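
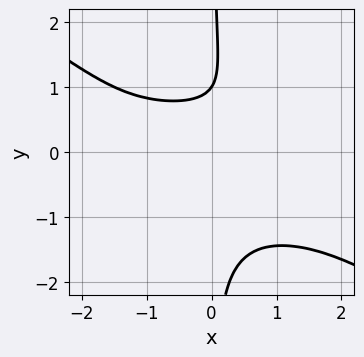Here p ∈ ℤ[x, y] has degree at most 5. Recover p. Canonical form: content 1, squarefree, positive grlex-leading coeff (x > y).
(a) Degree: the shape is more complex than any degree-3 curve, so deg p = 4.
(b) Checking where it meets the axes: it meets the y-axis at y = 1 (among the integer gridlines); it misses every integer gridline on the x-axis.
(c) Fitting integer coefficients to these (and the overall shape) gives p.

2*x^2*y^2 + 3*x*y^3 - 2*y + 2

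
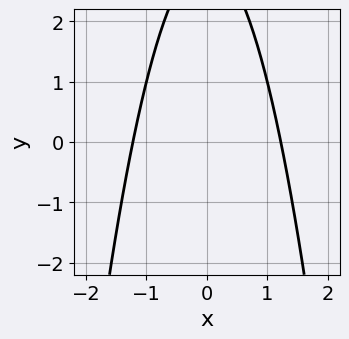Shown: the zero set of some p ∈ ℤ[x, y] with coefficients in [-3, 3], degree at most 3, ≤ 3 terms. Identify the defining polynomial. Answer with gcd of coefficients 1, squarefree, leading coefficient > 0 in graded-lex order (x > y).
2*x^2 + y - 3

1. Degree: the shape is more complex than any degree-1 curve, so deg p = 2.
2. Symmetries: the x ↦ −x reflection is a symmetry, so x appears only in even powers.
3. Checking where it meets the axes: the curve avoids every integer y-axis point in the box.
4. Together with the visible shape, these determine p as stated.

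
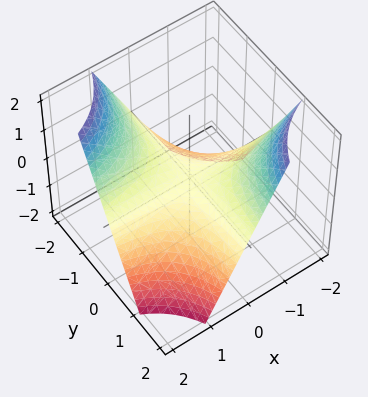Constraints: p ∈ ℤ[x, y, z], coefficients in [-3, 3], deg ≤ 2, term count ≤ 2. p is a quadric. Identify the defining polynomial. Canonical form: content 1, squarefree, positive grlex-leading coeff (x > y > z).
x*y + z

(a) The degree is 2 — a saddle surface; a quadric.
(b) Against the integer gridlines: it crosses the z-axis at the gridline z = 0; the visible y-axis segment lies entirely on the surface; the visible x-axis segment lies entirely on the surface.
(c) Assembling these constraints gives the stated polynomial.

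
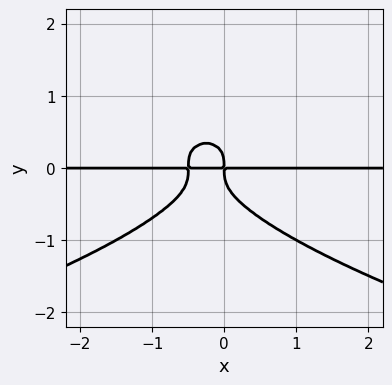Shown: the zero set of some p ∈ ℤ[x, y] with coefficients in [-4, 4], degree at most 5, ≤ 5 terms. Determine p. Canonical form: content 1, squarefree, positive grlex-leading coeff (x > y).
3*y^4 + 2*x^2*y + x*y

1. Degree: a generic line meets the curve in up to 4 points, so deg p = 4.
2. Checking where it meets the axes: the visible x-axis segment lies entirely on the curve.
3. Putting this together gives p.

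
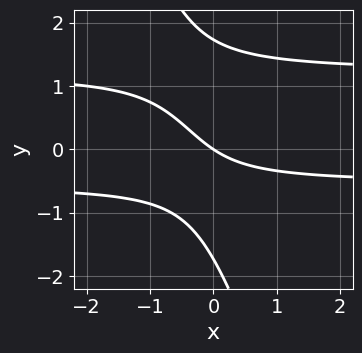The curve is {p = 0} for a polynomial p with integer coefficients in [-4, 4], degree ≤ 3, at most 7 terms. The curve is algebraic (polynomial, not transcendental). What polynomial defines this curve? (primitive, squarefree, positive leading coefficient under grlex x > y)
deg p = 3.
Reading off the gridlines: it crosses the y-axis at the gridline y = 0; one x-axis crossing is at x = 0.
Together with the visible shape, these determine p as stated.

3*x*y^2 + y^3 - 2*x*y - 2*x - 3*y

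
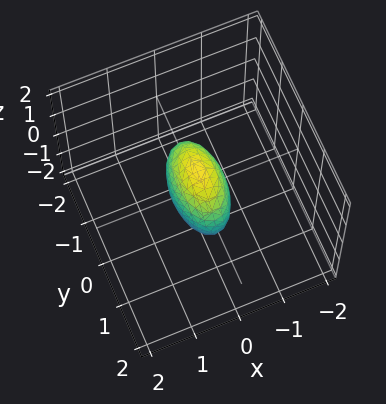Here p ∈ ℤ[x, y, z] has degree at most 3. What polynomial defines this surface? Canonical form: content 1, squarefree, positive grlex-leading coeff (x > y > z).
(a) Degree: a closed, bounded, convex surface; a quadric, so deg p = 2.
(b) Symmetries: it's symmetric under z → −z, forcing even powers of z; mirror symmetry y ↦ −y ⇒ only even powers of y; the x ↦ −x reflection is a symmetry, so x appears only in even powers.
(c) Checking where it meets the axes: among the integer gridlines, it crosses the z-axis at z ∈ {-1, 1}; the y-axis gridline crossings are at y ∈ {-1, 1}.
(d) Fitting integer coefficients to these (and the overall shape) gives p.

3*x^2 + y^2 + z^2 - 1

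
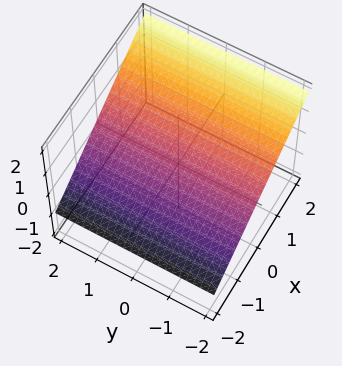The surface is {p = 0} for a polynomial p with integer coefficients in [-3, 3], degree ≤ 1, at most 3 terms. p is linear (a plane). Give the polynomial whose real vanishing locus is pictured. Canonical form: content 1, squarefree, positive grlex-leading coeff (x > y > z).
First, deg p = 1.
Then, from the axis intercepts and sections: it meets the x-axis at x = -1 (among the integer gridlines); the surface avoids every integer y-axis point in the box.
Finally, assembling these constraints gives the stated polynomial.

2*x - 3*z + 2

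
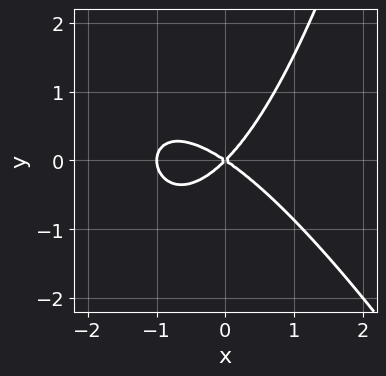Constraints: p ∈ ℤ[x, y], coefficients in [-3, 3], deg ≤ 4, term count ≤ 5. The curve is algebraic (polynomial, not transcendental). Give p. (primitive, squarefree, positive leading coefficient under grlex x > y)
2*x^3 + x^2*y + 2*x^2 + x*y - 3*y^2

(a) The degree is 3 — the shape is more complex than any degree-2 curve.
(b) Observable constraints: the x-axis gridline crossings are at x ∈ {-1, 0}; one y-axis crossing is at y = 0.
(c) Fitting integer coefficients to these (and the overall shape) gives p.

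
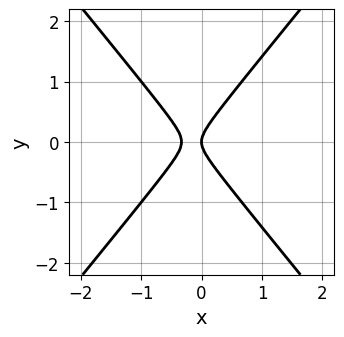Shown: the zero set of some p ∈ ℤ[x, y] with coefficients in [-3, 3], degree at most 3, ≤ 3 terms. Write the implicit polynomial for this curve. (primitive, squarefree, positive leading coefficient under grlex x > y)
3*x^2 - 2*y^2 + x

1. Degree: the shape is more complex than any degree-1 curve, so deg p = 2.
2. Symmetries: the y ↦ −y reflection is a symmetry, so y appears only in even powers.
3. Against the integer gridlines: it meets the x-axis at x = 0 (among the integer gridlines); one y-axis crossing is at y = 0.
4. The integer polynomial consistent with all of this is the stated p.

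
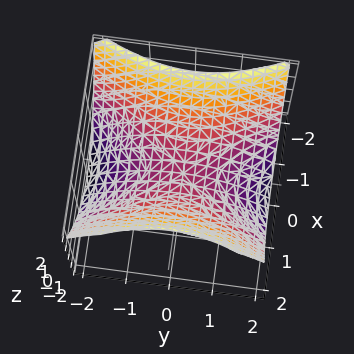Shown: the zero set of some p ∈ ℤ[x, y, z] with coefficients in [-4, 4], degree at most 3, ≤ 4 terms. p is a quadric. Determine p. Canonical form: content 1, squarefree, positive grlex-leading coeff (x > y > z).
2*x^2 - y^2 - 3*z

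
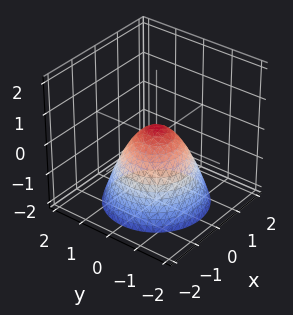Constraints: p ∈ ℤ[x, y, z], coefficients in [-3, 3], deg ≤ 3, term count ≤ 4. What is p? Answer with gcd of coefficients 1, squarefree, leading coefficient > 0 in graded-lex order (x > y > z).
3*x^2 + 3*y^2 + 3*z - 1

1. Degree: no degree-1 surface has this shape, so deg p = 2.
2. Symmetries: the surface is invariant under rotation about z: p = q(x² + y², z).
3. Observable constraints: a circular section at z = 0 has radius between 0 and 1.
4. Assembling these constraints gives the stated polynomial.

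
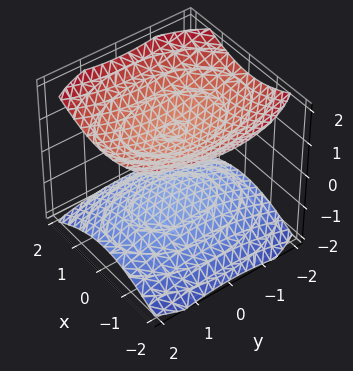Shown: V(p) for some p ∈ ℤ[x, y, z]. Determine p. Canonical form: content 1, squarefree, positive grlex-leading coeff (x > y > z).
2*x^2 + y^2 - 3*z^2 + 3

1. There are 2 components. Treating them together as one polynomial.
2. deg p = 2. Two separate bowl-shaped sheets opening away from each other; a quadric.
3. Symmetries: the z ↦ −z reflection is a symmetry, so z appears only in even powers; mirror symmetry x ↦ −x ⇒ only even powers of x; mirror symmetry y ↦ −y ⇒ only even powers of y.
4. From the axis intercepts and sections: it misses every integer gridline on the x-axis; it misses every integer gridline on the y-axis.
5. Assembling these constraints gives the stated polynomial. Check: (0, 0, 1) on the z-axis lies on the surface, and p(0, 0, 1) = 0. ✓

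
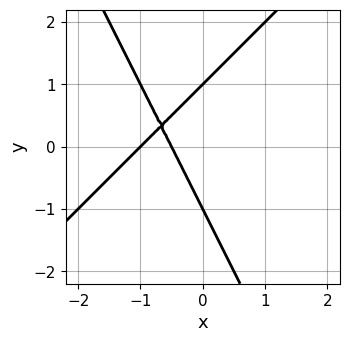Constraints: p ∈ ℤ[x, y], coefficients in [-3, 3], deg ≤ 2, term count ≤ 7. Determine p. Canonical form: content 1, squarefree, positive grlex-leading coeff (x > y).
2*x^2 - x*y - y^2 + 3*x + 1

1. The degree is 2 — the shape is more complex than any degree-1 curve.
2. Against the integer gridlines: it meets the x-axis at x = -1 (among the integer gridlines); the y-axis gridline crossings are at y ∈ {-1, 1}.
3. Matching integer coefficients to the picture gives p.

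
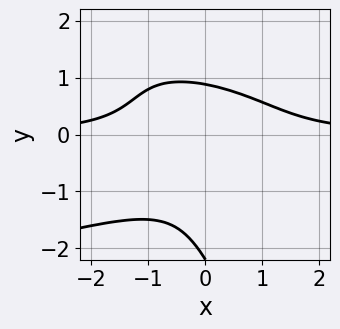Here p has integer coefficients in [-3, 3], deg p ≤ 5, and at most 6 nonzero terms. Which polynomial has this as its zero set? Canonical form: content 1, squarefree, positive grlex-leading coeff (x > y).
1. The degree is 4 — a generic line meets the curve in up to 4 points.
2. From the visible intercepts: the curve avoids every integer x-axis point in the box.
3. Matching integer coefficients to the picture gives p.

2*x*y^3 + y^4 + 2*x^2*y + 2*y^3 - 2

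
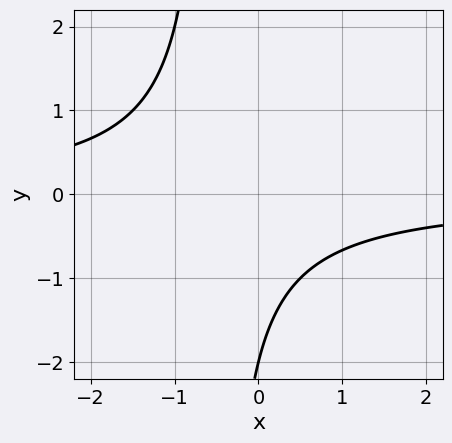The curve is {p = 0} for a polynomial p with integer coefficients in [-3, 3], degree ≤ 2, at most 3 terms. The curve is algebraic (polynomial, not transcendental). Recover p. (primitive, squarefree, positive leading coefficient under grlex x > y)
2*x*y + y + 2

1. deg p = 2.
2. Reading off the gridlines: the curve avoids every integer x-axis point in the box; it meets the y-axis at y = -2 (among the integer gridlines).
3. Matching integer coefficients to the picture gives p.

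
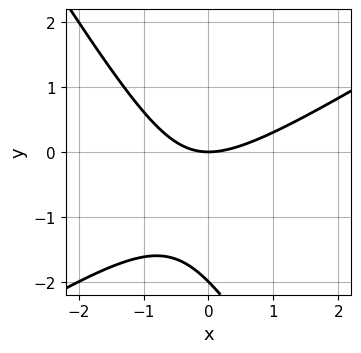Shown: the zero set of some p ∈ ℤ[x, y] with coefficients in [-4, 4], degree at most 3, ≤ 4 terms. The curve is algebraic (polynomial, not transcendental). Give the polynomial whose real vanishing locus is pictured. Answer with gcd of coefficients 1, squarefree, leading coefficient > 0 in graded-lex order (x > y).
x^2 - x*y - y^2 - 2*y

First, degree: a generic line meets the curve in up to 2 points, so deg p = 2.
Next, from the axis intercepts and sections: the y-axis gridline crossings are at y ∈ {-2, 0}; it meets the x-axis at x = 0 (among the integer gridlines).
Finally, these observations pin down the coefficients.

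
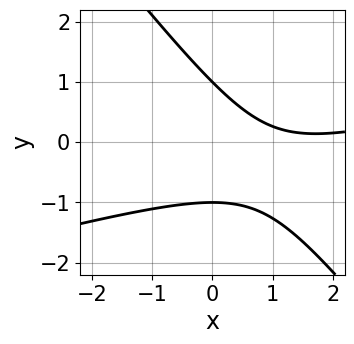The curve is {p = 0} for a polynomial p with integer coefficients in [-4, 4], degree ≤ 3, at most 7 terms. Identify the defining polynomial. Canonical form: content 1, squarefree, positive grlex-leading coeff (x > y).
x^2 - 3*x*y - 3*y^2 - 3*x + 3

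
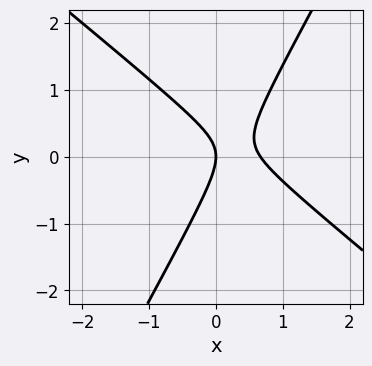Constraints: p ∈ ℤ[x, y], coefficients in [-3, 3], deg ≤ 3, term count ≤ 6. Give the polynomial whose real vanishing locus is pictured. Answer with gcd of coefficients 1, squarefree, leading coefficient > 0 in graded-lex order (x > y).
(a) The degree is 2 — the shape is more complex than any degree-1 curve.
(b) Against the integer gridlines: it meets the x-axis at x = 0 (among the integer gridlines); one y-axis crossing is at y = 0.
(c) Assembling these constraints gives the stated polynomial.

3*x^2 + 2*x*y - 2*y^2 - 2*x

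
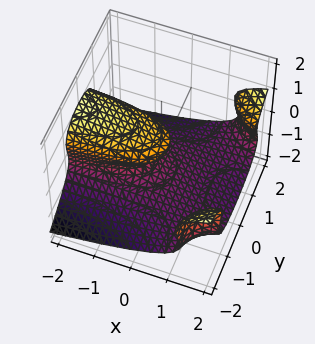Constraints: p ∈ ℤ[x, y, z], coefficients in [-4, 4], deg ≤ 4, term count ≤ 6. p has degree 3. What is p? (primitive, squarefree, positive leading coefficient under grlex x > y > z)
x*y^2 - 3*z^3 - y^2 - x + z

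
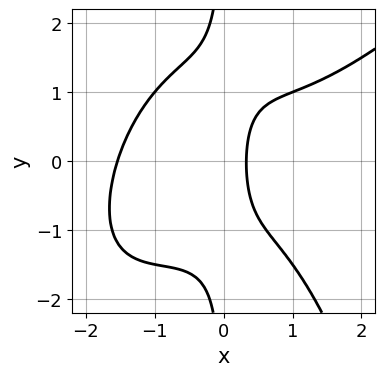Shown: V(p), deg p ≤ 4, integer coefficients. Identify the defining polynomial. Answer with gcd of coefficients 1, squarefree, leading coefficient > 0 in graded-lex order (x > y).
(a) The degree is 4 — no degree-3 curve has this shape.
(b) Against the integer gridlines: the curve avoids every integer y-axis point in the box.
(c) These observations pin down the coefficients.

x^4 - x^3*y - 2*x*y^2 + 3*x - 1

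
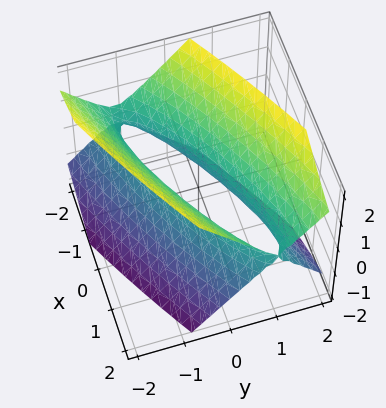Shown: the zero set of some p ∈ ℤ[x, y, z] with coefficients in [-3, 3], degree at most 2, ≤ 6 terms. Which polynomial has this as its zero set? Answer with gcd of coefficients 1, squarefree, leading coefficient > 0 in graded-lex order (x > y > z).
x^2 - 3*x*y + 3*y^2 - 2*z^2 - 1

First, the degree is 2 — the shape is more complex than any degree-1 surface.
Then, observable constraints: it misses every integer gridline on the z-axis; among the integer gridlines, it crosses the x-axis at x ∈ {-1, 1}.
Finally, solving for integer coefficients yields p as stated.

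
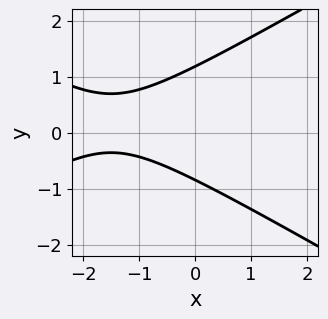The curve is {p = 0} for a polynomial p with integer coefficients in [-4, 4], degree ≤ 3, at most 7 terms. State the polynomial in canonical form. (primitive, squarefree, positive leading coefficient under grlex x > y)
Degree: a generic line meets the curve in up to 2 points, so deg p = 2.
Against the integer gridlines: the curve avoids every integer x-axis point in the box.
Fitting integer coefficients to these (and the overall shape) gives p.

x^2 - 3*y^2 + 3*x + y + 3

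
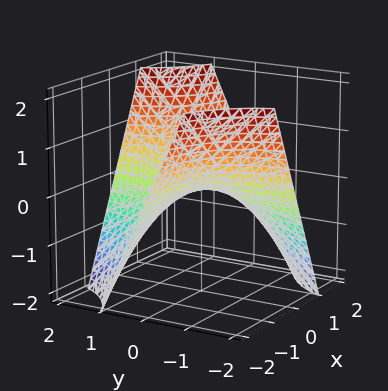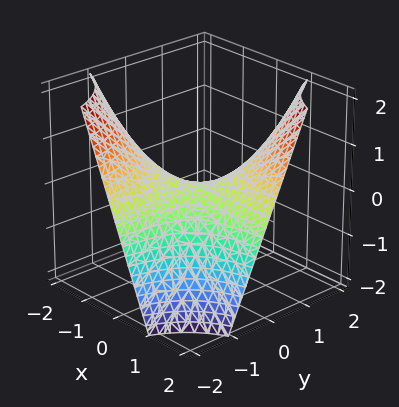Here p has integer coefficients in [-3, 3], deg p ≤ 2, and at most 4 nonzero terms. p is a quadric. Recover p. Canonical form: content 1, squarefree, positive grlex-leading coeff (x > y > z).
(a) deg p = 2. A saddle surface; a quadric.
(b) Checking where it meets the axes: every point of the x-axis in the box is on the surface; every point of the y-axis in the box is on the surface; it crosses the z-axis at the gridline z = 0.
(c) The integer polynomial consistent with all of this is the stated p.

x*y - z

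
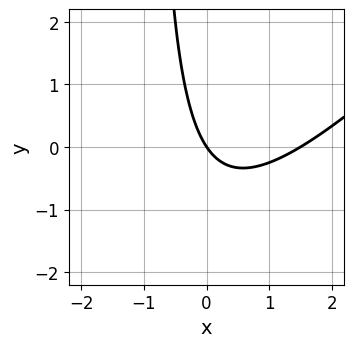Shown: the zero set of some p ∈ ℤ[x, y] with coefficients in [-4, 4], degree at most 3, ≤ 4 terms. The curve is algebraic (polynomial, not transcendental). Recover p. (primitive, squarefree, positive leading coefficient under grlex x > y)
2*x^2 - 2*x*y - 3*x - 2*y

(a) The degree is 2 — no degree-1 curve has this shape.
(b) From the axis intercepts and sections: it crosses the y-axis at the gridline y = 0; it crosses the x-axis at the gridline x = 0.
(c) Putting this together gives p.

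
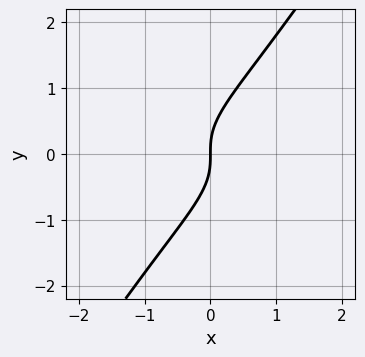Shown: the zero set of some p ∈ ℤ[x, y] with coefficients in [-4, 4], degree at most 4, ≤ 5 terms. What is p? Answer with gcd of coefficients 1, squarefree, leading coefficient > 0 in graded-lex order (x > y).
First, the degree is 3 — no degree-2 curve has this shape.
Next, against the integer gridlines: it meets the x-axis at x = 0 (among the integer gridlines); it meets the y-axis at y = 0 (among the integer gridlines).
Finally, putting this together gives p.

3*x*y^2 - 2*y^3 + 2*x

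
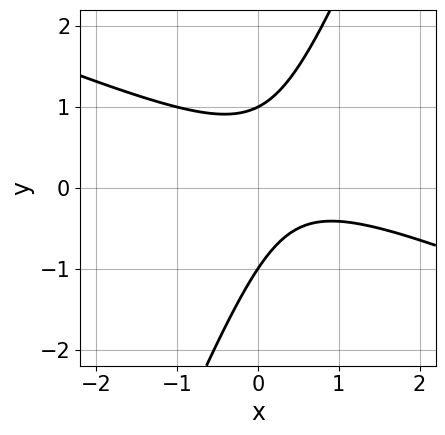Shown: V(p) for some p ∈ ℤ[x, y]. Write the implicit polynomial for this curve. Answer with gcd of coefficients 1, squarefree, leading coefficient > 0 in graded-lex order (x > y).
x^2 + 2*x*y - y^2 - x + 1

(a) deg p = 2.
(b) From the axis intercepts and sections: the curve avoids every integer x-axis point in the box; the y-axis gridline crossings are at y ∈ {-1, 1}.
(c) Matching integer coefficients to the picture gives p.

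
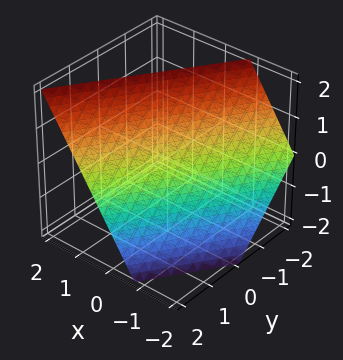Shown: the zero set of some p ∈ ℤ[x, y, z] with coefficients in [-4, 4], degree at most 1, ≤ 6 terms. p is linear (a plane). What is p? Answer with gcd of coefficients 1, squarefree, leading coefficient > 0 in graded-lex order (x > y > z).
First, the degree is 1 — every cross-section is a straight line — this is a plane.
Then, from the visible intercepts: it meets the y-axis at y = 1 (among the integer gridlines); it crosses the z-axis at the gridline z = 1.
Finally, solving for integer coefficients yields p as stated.

3*x - 2*y - 2*z + 2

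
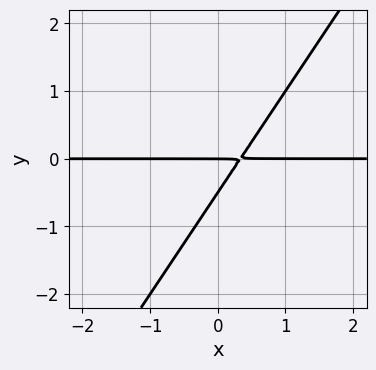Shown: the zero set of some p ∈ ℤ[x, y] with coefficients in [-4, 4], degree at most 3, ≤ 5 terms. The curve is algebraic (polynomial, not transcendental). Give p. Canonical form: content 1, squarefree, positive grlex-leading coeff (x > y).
deg p = 2. A generic line meets the curve in up to 2 points.
From the axis intercepts and sections: every point of the x-axis in the box is on the curve; one y-axis crossing is at y = 0.
Putting this together gives p.

3*x*y - 2*y^2 - y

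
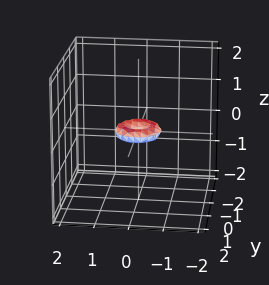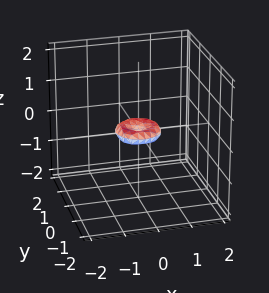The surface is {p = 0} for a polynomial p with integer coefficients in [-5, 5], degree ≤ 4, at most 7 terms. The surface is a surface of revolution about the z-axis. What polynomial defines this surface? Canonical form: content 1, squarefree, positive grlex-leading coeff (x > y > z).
1. The degree is 4 — no degree-3 surface has this shape.
2. Symmetry: every cross-section ⟂ z is a circle, so x, y appear only via x² + y².
3. Against the integer gridlines: it crosses the y-axis at the gridline y = 0; one z-axis crossing is at z = 0.
4. The integer polynomial consistent with all of this is the stated p.

2*x^4 + 4*x^2*y^2 + 2*y^4 - x^2 - y^2 + 3*z^2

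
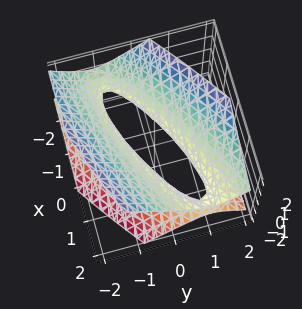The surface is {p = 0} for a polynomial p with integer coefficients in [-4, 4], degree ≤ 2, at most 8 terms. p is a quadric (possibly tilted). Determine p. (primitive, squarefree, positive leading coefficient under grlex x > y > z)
(a) deg p = 2. A generic line meets the surface in up to 2 points.
(b) Checking where it meets the axes: no z-intercept at any integer in the box; the x-axis gridline crossings are at x ∈ {-1, 1}.
(c) Assembling these constraints gives the stated polynomial.

x^2 - 3*x*y - x*z + 3*y^2 - 3*z^2 - 1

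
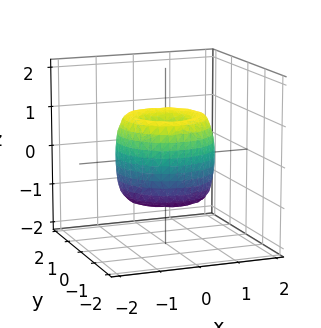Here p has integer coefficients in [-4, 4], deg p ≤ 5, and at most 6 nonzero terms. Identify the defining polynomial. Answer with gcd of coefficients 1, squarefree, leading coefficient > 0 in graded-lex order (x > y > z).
2*x^4 + 4*x^2*y^2 + 2*y^4 - 3*x^2 - 3*y^2 + z^2

1. deg p = 4. The shape is more complex than any degree-3 surface.
2. Symmetries: every cross-section ⟂ z is a circle, so x, y appear only via x² + y².
3. Reading off the gridlines: it meets the y-axis at y = 0 (among the integer gridlines); it crosses the z-axis at the gridline z = 0; a circular section at z = 0 has radius between 1 and 2; one x-axis crossing is at x = 0.
4. Solving for integer coefficients yields p as stated.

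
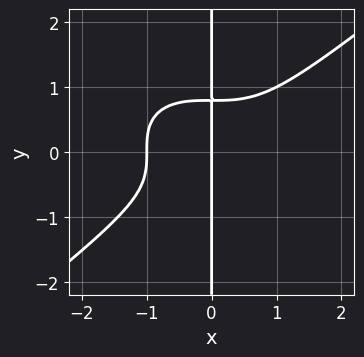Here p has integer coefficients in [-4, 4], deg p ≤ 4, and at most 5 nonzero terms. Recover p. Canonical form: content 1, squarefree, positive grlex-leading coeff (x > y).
First, deg p = 4.
Then, from the visible intercepts: the visible y-axis segment lies entirely on the curve; among the integer gridlines, it crosses the x-axis at x ∈ {-1, 0}.
Finally, assembling these constraints gives the stated polynomial.

x^4 - 2*x*y^3 + x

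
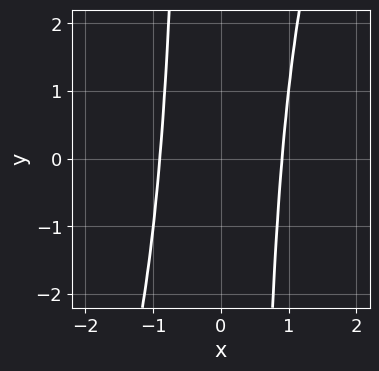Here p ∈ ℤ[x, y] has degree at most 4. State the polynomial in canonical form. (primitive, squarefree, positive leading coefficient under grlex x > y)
3*x^4 - x^3*y - 2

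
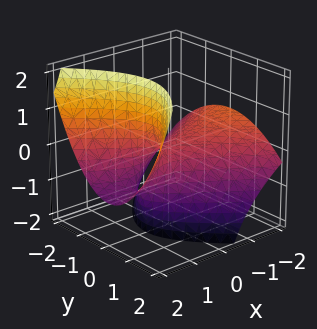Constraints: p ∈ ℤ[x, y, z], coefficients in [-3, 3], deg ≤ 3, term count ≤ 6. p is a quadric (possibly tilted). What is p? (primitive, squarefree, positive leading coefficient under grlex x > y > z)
x^2 + 3*x*z - 2*y^2 - 2*z

The degree is 2 — the shape is more complex than any degree-1 surface.
From the visible intercepts: one x-axis crossing is at x = 0; one y-axis crossing is at y = 0; one z-axis crossing is at z = 0.
Fitting integer coefficients to these (and the overall shape) gives p.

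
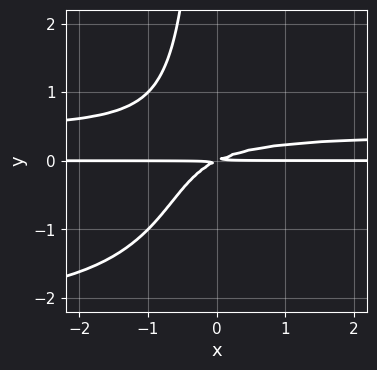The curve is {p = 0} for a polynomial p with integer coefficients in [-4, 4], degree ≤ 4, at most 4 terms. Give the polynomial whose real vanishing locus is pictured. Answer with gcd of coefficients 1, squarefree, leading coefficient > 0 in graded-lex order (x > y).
(a) Degree: a generic line meets the curve in up to 4 points, so deg p = 4.
(b) Reading off the gridlines: the visible x-axis segment lies entirely on the curve.
(c) These observations pin down the coefficients.

x*y^3 + 2*x*y^2 - x*y + 2*y^2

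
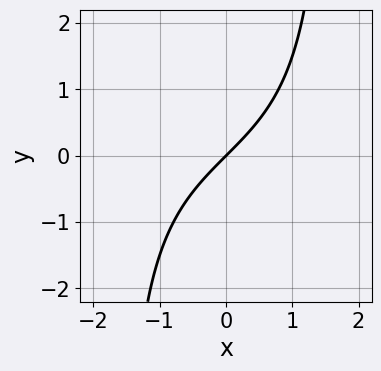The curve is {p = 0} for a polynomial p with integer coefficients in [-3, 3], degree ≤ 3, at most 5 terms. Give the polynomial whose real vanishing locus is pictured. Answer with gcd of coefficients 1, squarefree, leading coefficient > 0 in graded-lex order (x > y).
deg p = 3. A generic line meets the curve in up to 3 points.
From the axis intercepts and sections: one y-axis crossing is at y = 0; one x-axis crossing is at x = 0.
Assembling these constraints gives the stated polynomial.

x^2*y + 3*x - 3*y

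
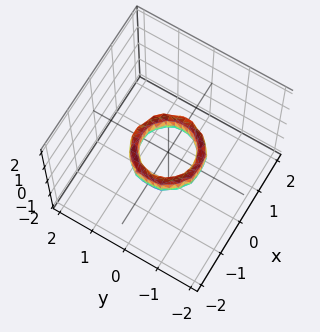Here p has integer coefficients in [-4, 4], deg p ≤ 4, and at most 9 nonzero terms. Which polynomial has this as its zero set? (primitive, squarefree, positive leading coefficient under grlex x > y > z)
1. Degree: no degree-3 surface has this shape, so deg p = 4.
2. Symmetries: rotational symmetry about the z-axis ⇒ p depends on x, y only through x² + y².
3. Reading off the gridlines: a circular section at z = 0 has radius between 0 and 1; the surface avoids every integer z-axis point in the box; among the integer gridlines, it crosses the x-axis at x ∈ {-1, 1}.
4. Solving for integer coefficients yields p as stated. Check: (0, -1, 0) on the y-axis lies on the surface, and p(0, -1, 0) = 0. ✓

2*x^4 + 4*x^2*y^2 + 2*y^4 - 3*x^2 - 3*y^2 + z^2 + 1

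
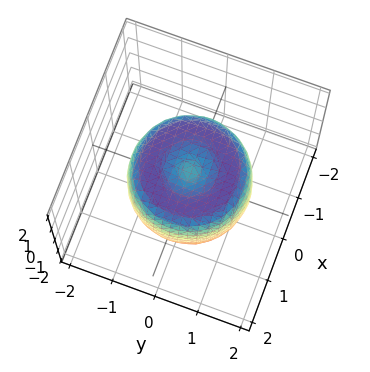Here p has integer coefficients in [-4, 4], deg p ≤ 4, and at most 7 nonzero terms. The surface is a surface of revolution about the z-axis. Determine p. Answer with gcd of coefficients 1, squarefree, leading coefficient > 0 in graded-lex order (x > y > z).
First, deg p = 4. A generic line meets the surface in up to 4 points.
Next, symmetries: rotational symmetry about the z-axis ⇒ p depends on x, y only through x² + y².
Next, from the axis intercepts and sections: a circular section at z = 0 has radius between 1 and 2.
Finally, these observations pin down the coefficients.

2*x^4 + 4*x^2*y^2 + 2*y^4 - 3*x^2 - 3*y^2 + 2*z^2 - 1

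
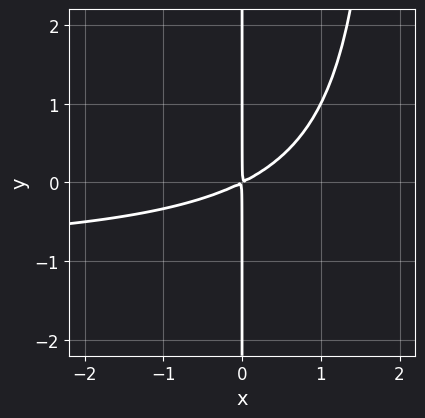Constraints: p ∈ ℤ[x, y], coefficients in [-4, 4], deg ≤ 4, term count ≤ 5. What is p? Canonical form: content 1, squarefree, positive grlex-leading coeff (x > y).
x^2*y + x^2 - 2*x*y

deg p = 3. The shape is more complex than any degree-2 curve.
Checking where it meets the axes: every point of the y-axis in the box is on the curve.
Matching integer coefficients to the picture gives p.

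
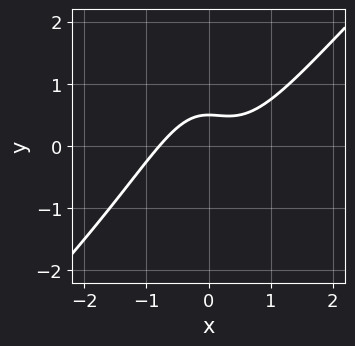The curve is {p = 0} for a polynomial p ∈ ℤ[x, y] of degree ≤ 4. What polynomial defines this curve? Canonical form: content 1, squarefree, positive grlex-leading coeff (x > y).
2*x^3 - 2*x^2*y - 2*y + 1

1. deg p = 3. No degree-2 curve has this shape.
2. Matching integer coefficients to the picture gives p.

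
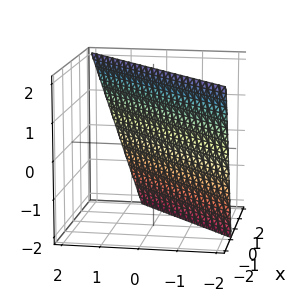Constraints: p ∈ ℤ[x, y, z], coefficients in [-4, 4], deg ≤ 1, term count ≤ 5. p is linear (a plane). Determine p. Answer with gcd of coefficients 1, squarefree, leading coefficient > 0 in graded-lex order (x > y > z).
3*x - 3*y + z - 2

First, deg p = 1.
Next, observable constraints: it meets the z-axis at z = 2 (among the integer gridlines).
Finally, the integer polynomial consistent with all of this is the stated p.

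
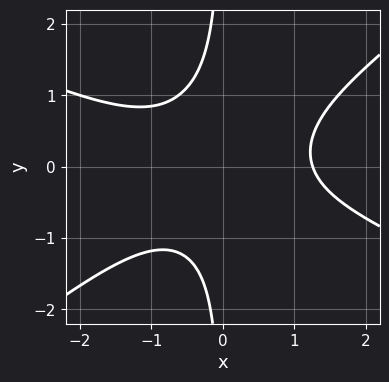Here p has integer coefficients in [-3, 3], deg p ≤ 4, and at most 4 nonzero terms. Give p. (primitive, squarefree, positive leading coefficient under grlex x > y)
x^3 + x^2*y - 3*x*y^2 - 2

First, degree: the shape is more complex than any degree-2 curve, so deg p = 3.
Next, from the axis intercepts and sections: no y-intercept at any integer in the box.
Finally, the integer polynomial consistent with all of this is the stated p.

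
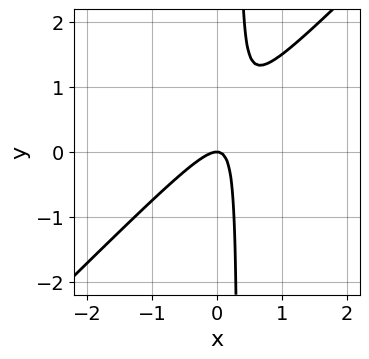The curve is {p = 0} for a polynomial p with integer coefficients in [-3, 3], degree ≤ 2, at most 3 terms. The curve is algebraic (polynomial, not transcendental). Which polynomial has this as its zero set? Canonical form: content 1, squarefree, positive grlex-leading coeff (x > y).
1. deg p = 2.
2. Against the integer gridlines: it meets the x-axis at x = 0 (among the integer gridlines); it crosses the y-axis at the gridline y = 0.
3. Assembling these constraints gives the stated polynomial.

3*x^2 - 3*x*y + y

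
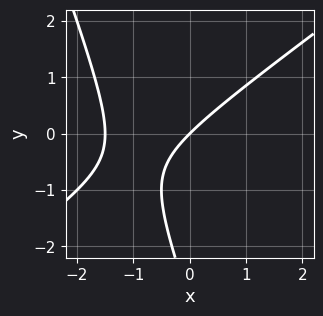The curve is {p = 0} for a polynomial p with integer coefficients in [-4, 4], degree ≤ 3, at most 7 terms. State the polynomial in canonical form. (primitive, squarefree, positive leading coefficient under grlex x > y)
First, the degree is 2 — no degree-1 curve has this shape.
Next, from the axis intercepts and sections: one x-axis crossing is at x = 0; one y-axis crossing is at y = 0.
Finally, these observations pin down the coefficients.

2*x^2 - 2*x*y - y^2 + 3*x - 3*y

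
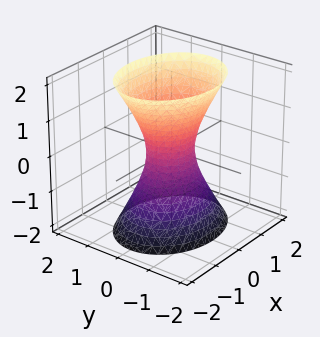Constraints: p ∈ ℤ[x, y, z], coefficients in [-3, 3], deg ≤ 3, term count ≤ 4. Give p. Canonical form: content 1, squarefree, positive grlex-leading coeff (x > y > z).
2*x^2 + 3*y^2 - z^2 - 1

The degree is 2 — one connected sheet with a waist; a quadric.
Symmetries: the y ↦ −y reflection is a symmetry, so y appears only in even powers; mirror symmetry z ↦ −z ⇒ only even powers of z; mirror symmetry x ↦ −x ⇒ only even powers of x.
From the visible intercepts: it misses every integer gridline on the z-axis.
Together with the visible shape, these determine p as stated.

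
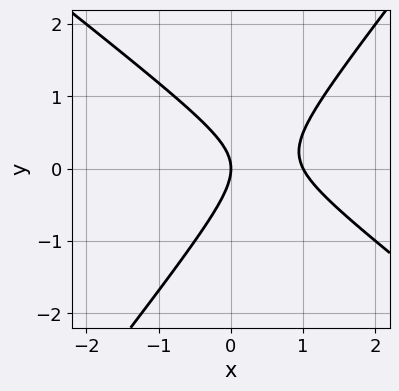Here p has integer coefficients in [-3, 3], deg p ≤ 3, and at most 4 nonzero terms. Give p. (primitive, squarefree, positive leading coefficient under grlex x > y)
2*x^2 + x*y - 2*y^2 - 2*x

The degree is 2 — the shape is more complex than any degree-1 curve.
From the visible intercepts: the x-axis gridline crossings are at x ∈ {0, 1}; one y-axis crossing is at y = 0.
Matching integer coefficients to the picture gives p.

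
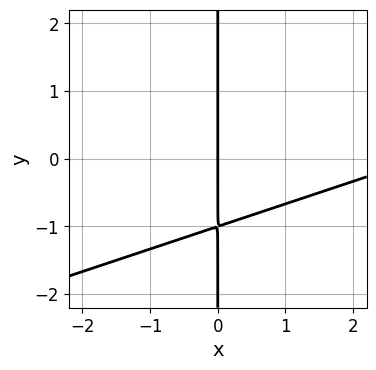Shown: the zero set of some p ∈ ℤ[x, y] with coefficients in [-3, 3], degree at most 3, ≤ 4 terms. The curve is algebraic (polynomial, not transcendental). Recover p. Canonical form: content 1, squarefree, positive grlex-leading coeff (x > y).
(a) The degree is 2 — the shape is more complex than any degree-1 curve.
(b) From the axis intercepts and sections: every point of the y-axis in the box is on the curve; one x-axis crossing is at x = 0.
(c) The integer polynomial consistent with all of this is the stated p.

x^2 - 3*x*y - 3*x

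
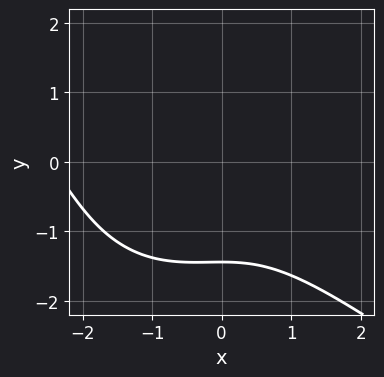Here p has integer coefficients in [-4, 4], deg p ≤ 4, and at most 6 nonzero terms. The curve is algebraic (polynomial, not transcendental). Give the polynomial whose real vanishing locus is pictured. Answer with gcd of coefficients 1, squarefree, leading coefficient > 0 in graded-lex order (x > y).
x^3 + x^2*y + y^3 + 2*x^2 + 3

First, deg p = 3. No degree-2 curve has this shape.
Then, from the axis intercepts and sections: the curve avoids every integer x-axis point in the box.
Finally, together with the visible shape, these determine p as stated.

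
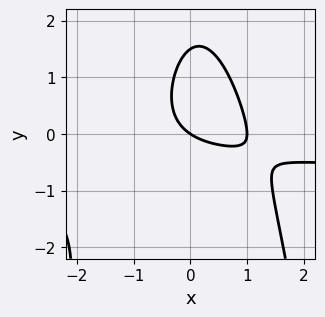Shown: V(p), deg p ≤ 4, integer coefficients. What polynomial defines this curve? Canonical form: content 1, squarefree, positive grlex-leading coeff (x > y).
deg p = 3.
Observable constraints: one y-axis crossing is at y = 0; among the integer gridlines, it crosses the x-axis at x ∈ {0, 1}.
Assembling these constraints gives the stated polynomial.

3*x^2*y + 2*x^2 + 2*y^2 - 2*x - 3*y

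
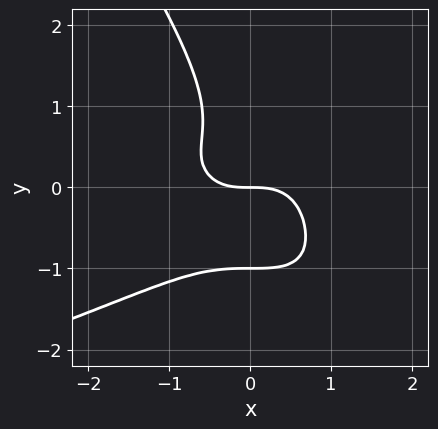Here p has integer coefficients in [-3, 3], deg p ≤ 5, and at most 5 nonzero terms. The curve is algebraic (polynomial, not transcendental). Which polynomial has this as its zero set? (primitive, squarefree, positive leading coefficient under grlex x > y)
3*x*y^3 + 2*y^4 + 2*x^3 + 3*x*y^2 + 2*y

1. deg p = 4. A generic line meets the curve in up to 4 points.
2. Observable constraints: the y-axis gridline crossings are at y ∈ {-1, 0}; it crosses the x-axis at the gridline x = 0.
3. Matching integer coefficients to the picture gives p.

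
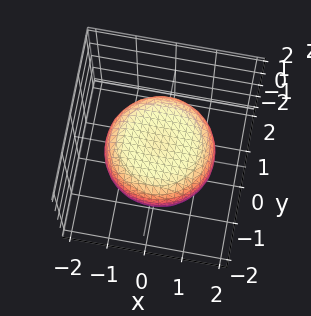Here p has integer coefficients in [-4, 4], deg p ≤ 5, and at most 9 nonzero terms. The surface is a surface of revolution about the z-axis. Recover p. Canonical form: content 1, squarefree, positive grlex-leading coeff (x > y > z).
x^4 + 2*x^2*y^2 + y^4 - x^2 - y^2 + 3*z^2 - 2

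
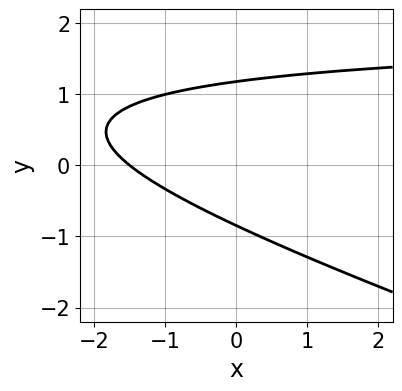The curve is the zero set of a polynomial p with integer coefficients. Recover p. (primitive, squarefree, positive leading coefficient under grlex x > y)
1. Degree: no degree-1 curve has this shape, so deg p = 2.
2. Matching integer coefficients to the picture gives p.

x*y + 3*y^2 - 2*x - y - 3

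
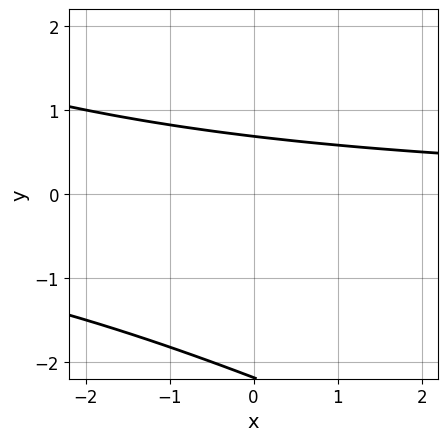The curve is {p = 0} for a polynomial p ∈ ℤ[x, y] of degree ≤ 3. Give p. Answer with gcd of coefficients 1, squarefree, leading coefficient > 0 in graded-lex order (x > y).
First, deg p = 2.
Next, from the visible intercepts: the curve avoids every integer x-axis point in the box.
Finally, fitting integer coefficients to these (and the overall shape) gives p.

x*y + 2*y^2 + 3*y - 3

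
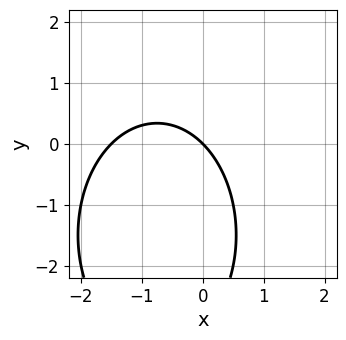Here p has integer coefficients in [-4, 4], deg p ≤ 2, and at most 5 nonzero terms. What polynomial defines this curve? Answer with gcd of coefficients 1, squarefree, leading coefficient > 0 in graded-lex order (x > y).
2*x^2 + y^2 + 3*x + 3*y

1. deg p = 2. The shape is more complex than any degree-1 curve.
2. From the visible intercepts: it meets the x-axis at x = 0 (among the integer gridlines); one y-axis crossing is at y = 0.
3. These observations pin down the coefficients.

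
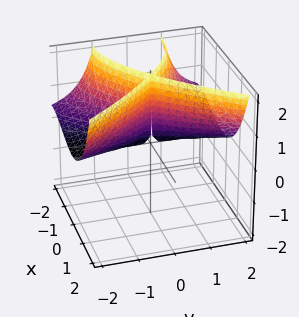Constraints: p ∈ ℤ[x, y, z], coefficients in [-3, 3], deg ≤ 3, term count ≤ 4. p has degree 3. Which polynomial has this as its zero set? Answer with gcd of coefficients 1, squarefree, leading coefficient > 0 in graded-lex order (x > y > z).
x^3 - 2*y^2*z + 3*x^2

1. deg p = 3.
2. Observable constraints: every point of the y-axis in the box is on the surface; every point of the z-axis in the box is on the surface.
3. Matching integer coefficients to the picture gives p.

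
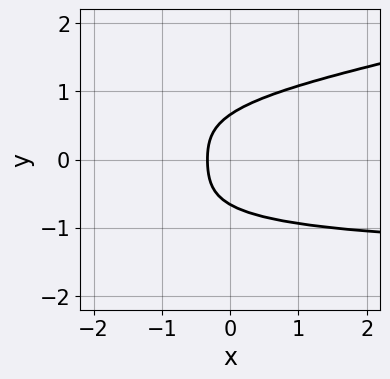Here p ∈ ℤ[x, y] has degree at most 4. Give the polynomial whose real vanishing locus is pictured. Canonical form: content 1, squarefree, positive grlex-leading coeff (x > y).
First, deg p = 4.
Finally, the integer polynomial consistent with all of this is the stated p.

x*y^3 - 3*y^4 - y^2 + 3*x + 1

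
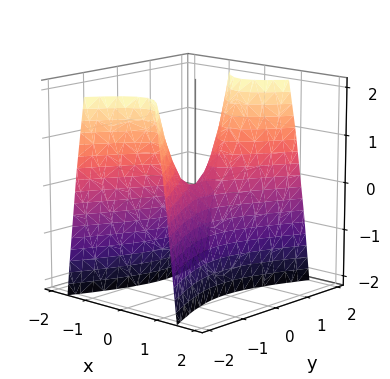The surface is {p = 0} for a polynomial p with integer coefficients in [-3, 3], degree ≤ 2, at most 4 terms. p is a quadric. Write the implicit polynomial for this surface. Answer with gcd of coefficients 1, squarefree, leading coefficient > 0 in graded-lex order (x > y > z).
3*x^2 - y^2 + z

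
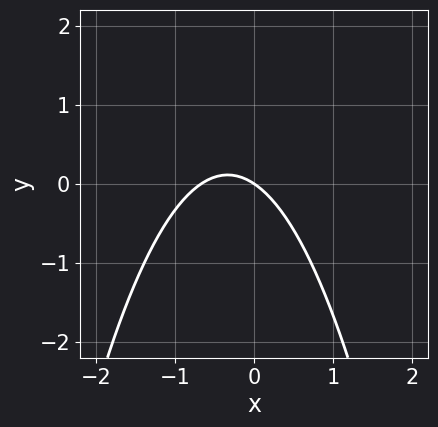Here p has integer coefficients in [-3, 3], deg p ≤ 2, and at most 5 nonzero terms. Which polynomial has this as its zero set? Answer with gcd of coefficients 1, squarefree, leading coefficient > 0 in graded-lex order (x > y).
First, deg p = 2. A generic line meets the curve in up to 2 points.
Next, from the visible intercepts: one x-axis crossing is at x = 0; one y-axis crossing is at y = 0.
Finally, the integer polynomial consistent with all of this is the stated p.

3*x^2 + 2*x + 3*y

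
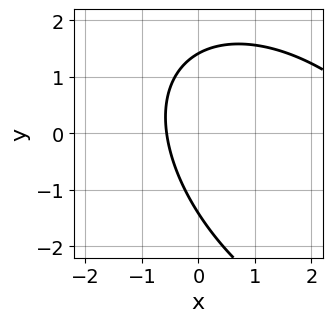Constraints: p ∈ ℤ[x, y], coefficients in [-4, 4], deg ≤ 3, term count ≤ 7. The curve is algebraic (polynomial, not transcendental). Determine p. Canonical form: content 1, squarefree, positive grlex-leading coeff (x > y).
First, deg p = 2. No degree-1 curve has this shape.
Finally, matching integer coefficients to the picture gives p.

x^2 + x*y + y^2 - 3*x - 2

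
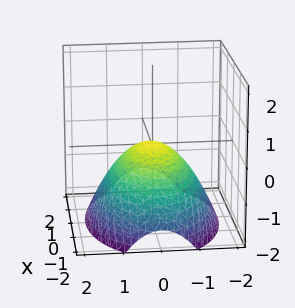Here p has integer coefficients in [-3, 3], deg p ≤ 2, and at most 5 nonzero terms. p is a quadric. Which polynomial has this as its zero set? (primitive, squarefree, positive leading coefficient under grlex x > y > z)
deg p = 2.
Symmetries: the x ↦ −x reflection is a symmetry, so x appears only in even powers; it's symmetric under y → −y, forcing even powers of y.
Observable constraints: it crosses the y-axis at the gridline y = 0; it meets the z-axis at z = 0 (among the integer gridlines).
Fitting integer coefficients to these (and the overall shape) gives p.

x^2 + 2*y^2 + 3*z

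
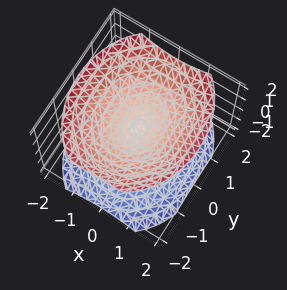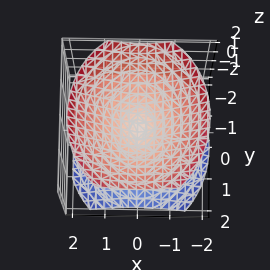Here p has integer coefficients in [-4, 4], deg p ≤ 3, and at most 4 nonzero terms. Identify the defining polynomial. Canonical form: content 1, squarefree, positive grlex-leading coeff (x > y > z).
3*x^2 + 2*y^2 - 3*z^2

(a) The picture has 2 separate pieces.
(b) The degree is 2 — two nappes meeting at a single point; a quadric.
(c) Symmetries: it's symmetric under z → −z, forcing even powers of z; it's symmetric under y → −y, forcing even powers of y; it's symmetric under x → −x, forcing even powers of x.
(d) From the axis intercepts and sections: it crosses the x-axis at the gridline x = 0; one y-axis crossing is at y = 0; one z-axis crossing is at z = 0.
(e) Solving for integer coefficients yields p as stated.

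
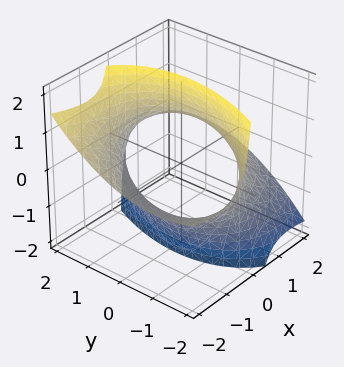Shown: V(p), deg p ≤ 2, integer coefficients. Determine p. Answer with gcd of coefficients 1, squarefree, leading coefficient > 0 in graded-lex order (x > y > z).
x^2 - x*y + 3*x*z + y^2 - 3

The degree is 2 — the shape is more complex than any degree-1 surface.
Reading off the gridlines: no z-intercept at any integer in the box.
Matching integer coefficients to the picture gives p.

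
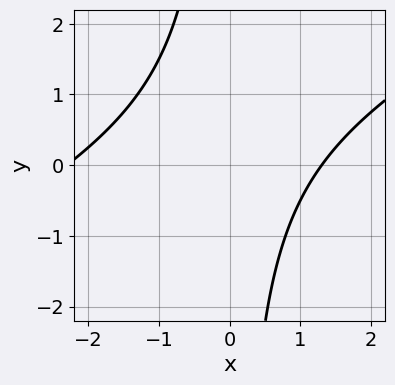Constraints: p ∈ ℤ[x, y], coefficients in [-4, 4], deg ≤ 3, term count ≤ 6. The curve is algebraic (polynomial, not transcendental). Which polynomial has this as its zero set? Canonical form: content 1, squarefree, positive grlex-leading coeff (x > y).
x^2 - 2*x*y + x - 3

(a) Degree: the shape is more complex than any degree-1 curve, so deg p = 2.
(b) Observable constraints: it misses every integer gridline on the y-axis.
(c) Fitting integer coefficients to these (and the overall shape) gives p.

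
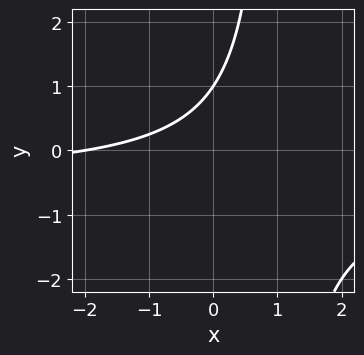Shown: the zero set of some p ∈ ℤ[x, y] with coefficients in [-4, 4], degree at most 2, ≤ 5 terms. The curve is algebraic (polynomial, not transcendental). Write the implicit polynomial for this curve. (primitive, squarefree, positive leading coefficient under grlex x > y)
First, deg p = 2. A generic line meets the curve in up to 2 points.
Next, from the axis intercepts and sections: it crosses the y-axis at the gridline y = 1; one x-axis crossing is at x = -2.
Finally, these observations pin down the coefficients.

2*x*y + x - 2*y + 2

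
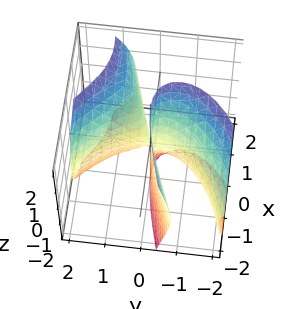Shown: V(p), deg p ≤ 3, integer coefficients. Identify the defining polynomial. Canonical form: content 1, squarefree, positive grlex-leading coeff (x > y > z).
1. The picture has 2 separate pieces. They look like related sheets of one shape, so recover p as a whole.
2. The degree is 3 — the shape is more complex than any degree-2 surface.
3. From the axis intercepts and sections: every point of the z-axis in the box is on the surface; it crosses the y-axis at the gridline y = 0; it meets the x-axis at x = 0 (among the integer gridlines).
4. Putting this together gives p.

y^3 - y*z^2 - x^2 + 3*x*y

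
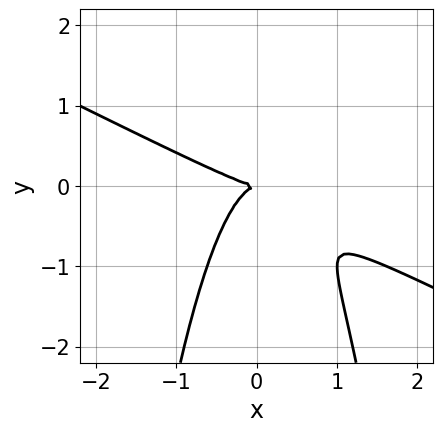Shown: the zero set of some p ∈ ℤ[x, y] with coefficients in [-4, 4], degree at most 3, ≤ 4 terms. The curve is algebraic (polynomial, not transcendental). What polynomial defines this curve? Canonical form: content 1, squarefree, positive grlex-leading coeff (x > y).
(a) Degree: a generic line meets the curve in up to 3 points, so deg p = 3.
(b) From the axis intercepts and sections: it meets the x-axis at x = 0 (among the integer gridlines); one y-axis crossing is at y = 0.
(c) Together with the visible shape, these determine p as stated.

x^3 + 2*x^2*y + y^2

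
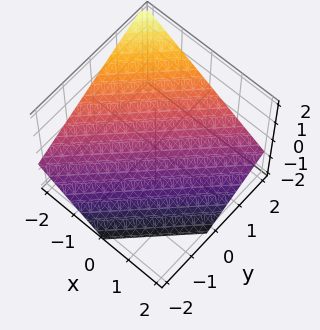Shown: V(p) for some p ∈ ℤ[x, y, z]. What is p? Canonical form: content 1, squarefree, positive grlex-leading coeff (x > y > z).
Degree: every cross-section is a straight line — this is a plane, so deg p = 1.
Reading off the gridlines: one x-axis crossing is at x = -1; it crosses the y-axis at the gridline y = 1.
Matching integer coefficients to the picture gives p.

2*x - 2*y + 3*z + 2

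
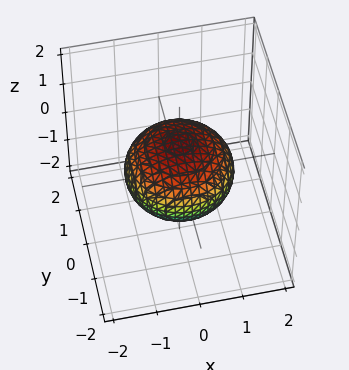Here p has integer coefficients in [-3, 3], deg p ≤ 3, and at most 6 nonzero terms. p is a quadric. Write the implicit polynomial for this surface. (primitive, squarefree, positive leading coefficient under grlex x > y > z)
(a) deg p = 2. Bounded and convex; a quadric.
(b) By symmetry, every cross-section ⟂ z is a circle, so x, y appear only via x² + y²; mirror symmetry z ↦ −z ⇒ only even powers of z.
(c) From the visible intercepts: a circular section at z = 0 has radius between 1 and 2; among the integer gridlines, it crosses the z-axis at z ∈ {-1, 1}.
(d) Fitting integer coefficients to these (and the overall shape) gives p.

2*x^2 + 2*y^2 + 3*z^2 - 3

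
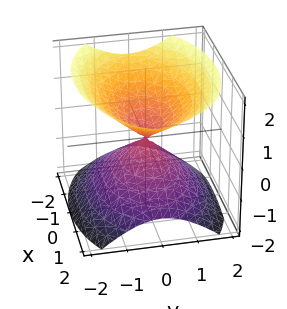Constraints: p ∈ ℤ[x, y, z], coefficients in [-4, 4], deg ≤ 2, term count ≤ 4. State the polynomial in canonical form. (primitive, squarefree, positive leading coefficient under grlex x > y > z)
x^2 + 2*y^2 - 2*z^2

I count 2 distinct pieces.
Degree: two nappes meeting at a single point; a quadric, so deg p = 2.
Symmetries: the z ↦ −z reflection is a symmetry, so z appears only in even powers; the x ↦ −x reflection is a symmetry, so x appears only in even powers; it's symmetric under y → −y, forcing even powers of y.
Observable constraints: one x-axis crossing is at x = 0; it crosses the z-axis at the gridline z = 0; it crosses the y-axis at the gridline y = 0.
Fitting integer coefficients to these (and the overall shape) gives p.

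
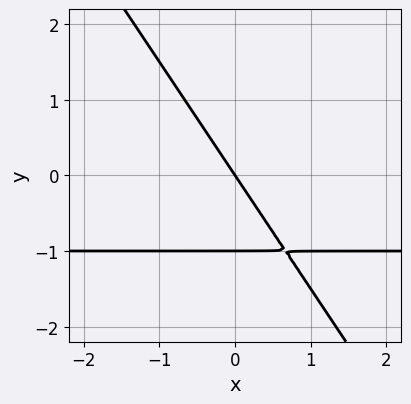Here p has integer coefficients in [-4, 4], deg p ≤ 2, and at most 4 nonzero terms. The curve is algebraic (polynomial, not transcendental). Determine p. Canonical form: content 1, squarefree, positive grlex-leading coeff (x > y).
3*x*y + 2*y^2 + 3*x + 2*y

deg p = 2.
From the visible intercepts: among the integer gridlines, it crosses the y-axis at y ∈ {-1, 0}; it crosses the x-axis at the gridline x = 0.
Solving for integer coefficients yields p as stated.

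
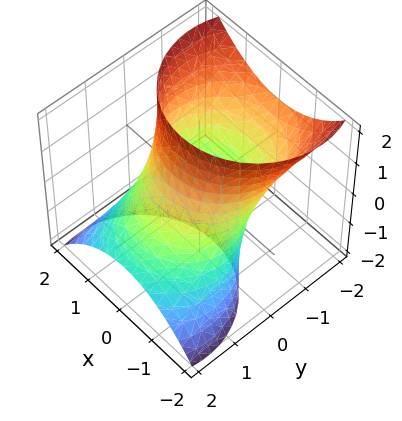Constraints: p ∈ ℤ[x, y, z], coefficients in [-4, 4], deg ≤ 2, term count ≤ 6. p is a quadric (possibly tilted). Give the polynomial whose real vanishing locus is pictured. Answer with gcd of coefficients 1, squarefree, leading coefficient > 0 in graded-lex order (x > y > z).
(a) deg p = 2. The shape is more complex than any degree-1 surface.
(b) Reading off the gridlines: the surface avoids every integer z-axis point in the box.
(c) Putting this together gives p.

2*x^2 + 2*y^2 + 3*y*z - 3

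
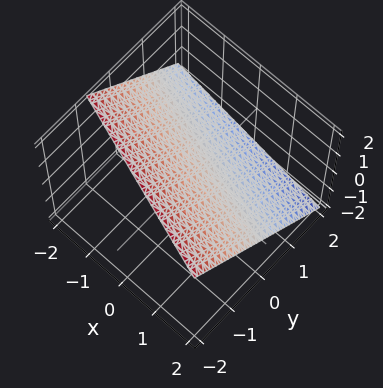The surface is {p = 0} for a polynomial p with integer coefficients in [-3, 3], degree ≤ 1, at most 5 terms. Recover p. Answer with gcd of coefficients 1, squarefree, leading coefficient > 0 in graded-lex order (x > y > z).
1. deg p = 1. The surface is flat (a plane).
2. Reading off the gridlines: it crosses the x-axis at the gridline x = 2.
3. Assembling these constraints gives the stated polynomial.

x + 3*y + 3*z - 2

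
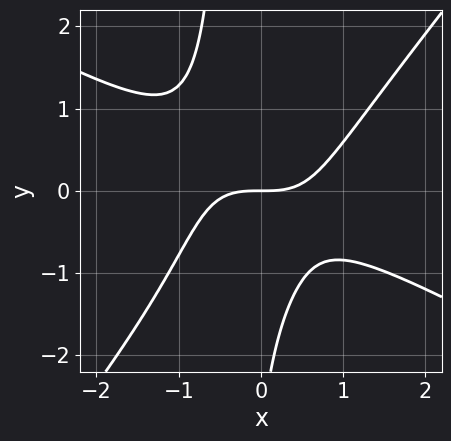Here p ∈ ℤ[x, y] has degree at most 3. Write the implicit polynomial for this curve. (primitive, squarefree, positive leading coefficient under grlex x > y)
First, deg p = 3.
Next, reading off the gridlines: it meets the y-axis at y = 0 (among the integer gridlines); it crosses the x-axis at the gridline x = 0.
Finally, together with the visible shape, these determine p as stated.

2*x^3 + 2*x^2*y - 3*x*y^2 - y^2 - 3*y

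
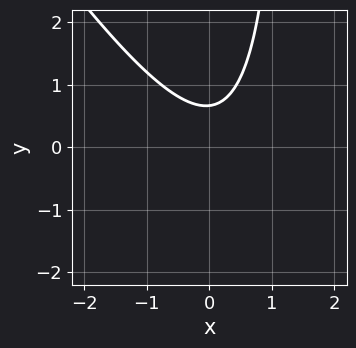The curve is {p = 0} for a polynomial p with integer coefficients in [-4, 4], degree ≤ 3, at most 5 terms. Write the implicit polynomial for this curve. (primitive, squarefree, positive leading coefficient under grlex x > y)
3*x^2 + 2*x*y - x - 3*y + 2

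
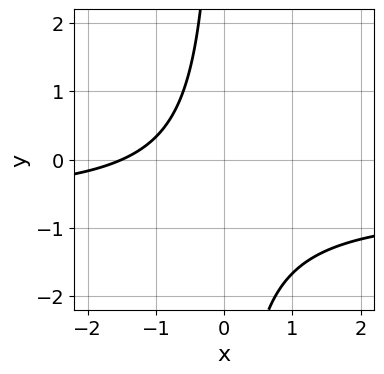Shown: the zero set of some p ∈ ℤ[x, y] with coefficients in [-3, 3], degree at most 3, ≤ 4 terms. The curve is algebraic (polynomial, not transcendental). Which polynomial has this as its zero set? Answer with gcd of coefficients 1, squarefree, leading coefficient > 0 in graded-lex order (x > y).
3*x*y + 2*x + 3

(a) Degree: the shape is more complex than any degree-1 curve, so deg p = 2.
(b) From the visible intercepts: it misses every integer gridline on the y-axis.
(c) These observations pin down the coefficients.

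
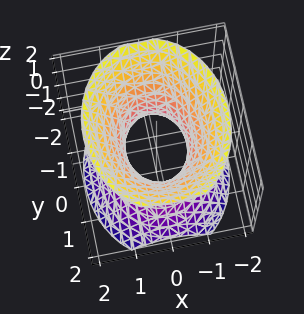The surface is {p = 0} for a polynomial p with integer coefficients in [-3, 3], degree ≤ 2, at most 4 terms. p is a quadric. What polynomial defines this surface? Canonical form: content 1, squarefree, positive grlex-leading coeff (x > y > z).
(a) The degree is 2 — one connected sheet with a waist; a quadric.
(b) Symmetries: mirror symmetry x ↦ −x ⇒ only even powers of x; it's symmetric under y → −y, forcing even powers of y; mirror symmetry z ↦ −z ⇒ only even powers of z.
(c) Reading off the gridlines: among the integer gridlines, it crosses the y-axis at y ∈ {-1, 1}; no z-intercept at any integer in the box.
(d) Fitting integer coefficients to these (and the overall shape) gives p.

3*x^2 + 2*y^2 - 2*z^2 - 2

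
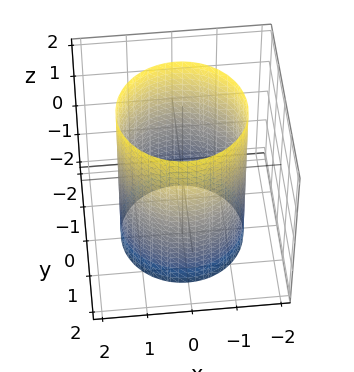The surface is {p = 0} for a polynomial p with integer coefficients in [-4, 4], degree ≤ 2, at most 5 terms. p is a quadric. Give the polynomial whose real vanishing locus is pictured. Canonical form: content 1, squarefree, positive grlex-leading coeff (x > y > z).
x^2 + y^2 - 2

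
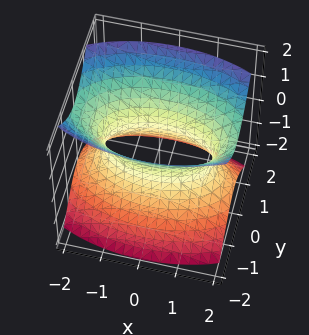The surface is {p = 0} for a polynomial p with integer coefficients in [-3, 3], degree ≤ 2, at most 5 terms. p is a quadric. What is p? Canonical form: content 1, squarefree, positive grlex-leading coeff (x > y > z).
x^2 + 3*y^2 - 2*z^2 - 2

1. The degree is 2 — one connected sheet with a waist; a quadric.
2. Symmetries: the z ↦ −z reflection is a symmetry, so z appears only in even powers; mirror symmetry x ↦ −x ⇒ only even powers of x; it's symmetric under y → −y, forcing even powers of y.
3. Reading off the gridlines: no z-intercept at any integer in the box.
4. These observations pin down the coefficients.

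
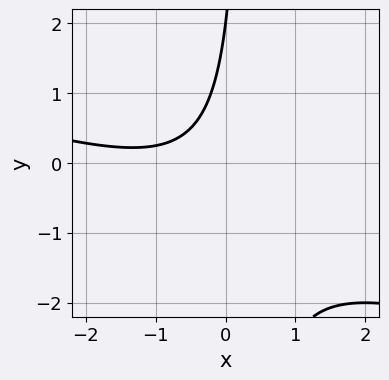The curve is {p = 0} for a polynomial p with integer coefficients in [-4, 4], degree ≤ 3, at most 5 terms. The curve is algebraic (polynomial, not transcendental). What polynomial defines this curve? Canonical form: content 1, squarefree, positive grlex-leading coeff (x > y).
First, degree: no degree-1 curve has this shape, so deg p = 2.
Then, checking where it meets the axes: it misses every integer gridline on the x-axis; it crosses the y-axis at the gridline y = 2.
Finally, solving for integer coefficients yields p as stated.

x^2 + 3*x*y + 2*x - y + 2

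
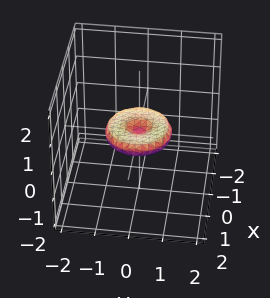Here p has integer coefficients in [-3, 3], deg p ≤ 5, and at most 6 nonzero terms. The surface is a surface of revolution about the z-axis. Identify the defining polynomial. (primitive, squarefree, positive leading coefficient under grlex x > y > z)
x^4 + 2*x^2*y^2 + y^4 - x^2 - y^2 + 3*z^2

(a) The degree is 4 — no degree-3 surface has this shape.
(b) Symmetry: every cross-section ⟂ z is a circle, so x, y appear only via x² + y².
(c) From the visible intercepts: among the integer gridlines, it crosses the y-axis at y ∈ {-1, 0, 1}; a circular section at z = 0 has radius exactly 1.
(d) Putting this together gives p. Check: (-1, 0, 0) on the x-axis lies on the surface, and p(-1, 0, 0) = 0. ✓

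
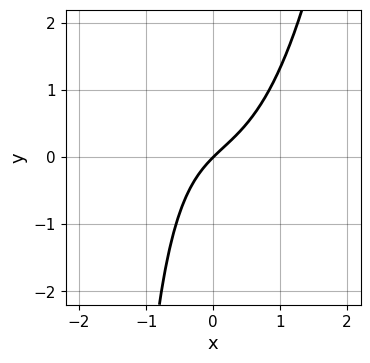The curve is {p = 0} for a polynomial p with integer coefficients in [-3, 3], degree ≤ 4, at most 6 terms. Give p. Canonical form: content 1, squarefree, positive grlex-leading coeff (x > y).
Degree: a generic line meets the curve in up to 3 points, so deg p = 3.
Reading off the gridlines: it crosses the y-axis at the gridline y = 0; it meets the x-axis at x = 0 (among the integer gridlines).
Together with the visible shape, these determine p as stated.

2*x^3 - x*y + 2*x - 2*y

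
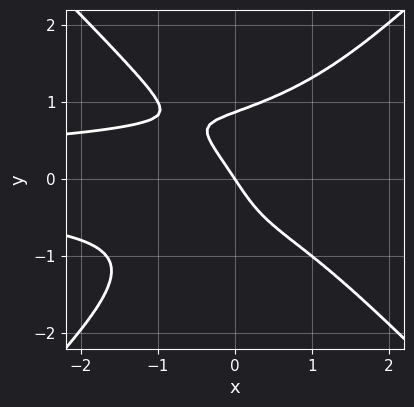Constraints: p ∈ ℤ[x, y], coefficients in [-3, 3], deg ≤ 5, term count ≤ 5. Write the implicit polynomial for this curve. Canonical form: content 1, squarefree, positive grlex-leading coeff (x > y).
3*x^2*y^2 - 3*y^4 - x*y^2 + 3*x + 2*y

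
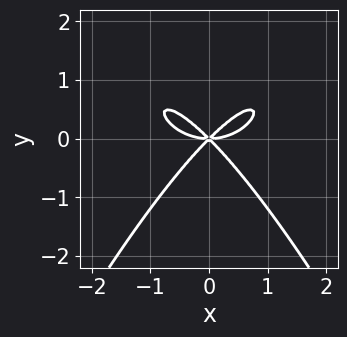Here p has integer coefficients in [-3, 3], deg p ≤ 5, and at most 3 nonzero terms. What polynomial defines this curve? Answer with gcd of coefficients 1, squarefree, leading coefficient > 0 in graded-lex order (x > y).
x^4 - 2*x^2*y + 2*y^3

Degree: a generic line meets the curve in up to 4 points, so deg p = 4.
Symmetries: mirror symmetry x ↦ −x ⇒ only even powers of x.
Against the integer gridlines: it meets the y-axis at y = 0 (among the integer gridlines); one x-axis crossing is at x = 0.
Putting this together gives p.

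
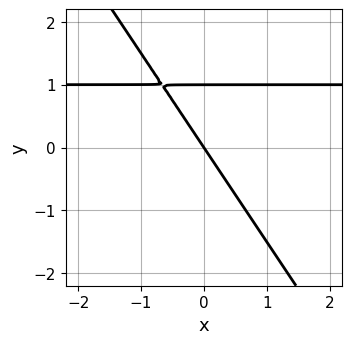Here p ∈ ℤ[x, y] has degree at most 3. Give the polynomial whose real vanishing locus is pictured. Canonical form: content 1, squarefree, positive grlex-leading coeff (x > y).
3*x*y + 2*y^2 - 3*x - 2*y

deg p = 2. A generic line meets the curve in up to 2 points.
Against the integer gridlines: among the integer gridlines, it crosses the y-axis at y ∈ {0, 1}; one x-axis crossing is at x = 0.
Fitting integer coefficients to these (and the overall shape) gives p.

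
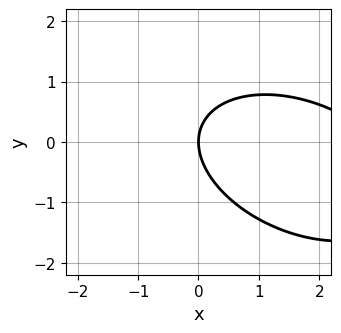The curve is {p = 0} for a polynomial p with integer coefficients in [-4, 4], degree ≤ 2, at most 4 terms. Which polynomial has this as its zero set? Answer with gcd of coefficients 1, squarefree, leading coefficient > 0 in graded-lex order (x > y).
x^2 + x*y + 2*y^2 - 3*x

First, degree: a generic line meets the curve in up to 2 points, so deg p = 2.
Next, from the visible intercepts: one y-axis crossing is at y = 0; one x-axis crossing is at x = 0.
Finally, fitting integer coefficients to these (and the overall shape) gives p.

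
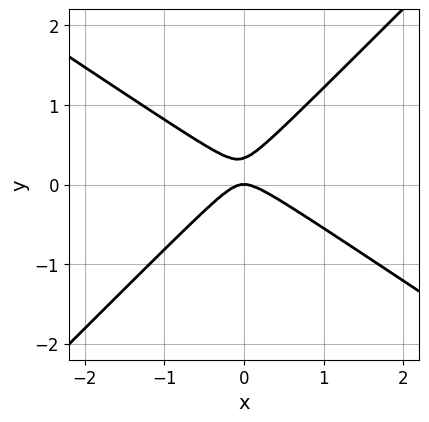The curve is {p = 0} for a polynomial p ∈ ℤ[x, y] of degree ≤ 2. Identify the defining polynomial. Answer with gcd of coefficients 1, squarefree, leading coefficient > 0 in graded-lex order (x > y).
2*x^2 + x*y - 3*y^2 + y

First, the degree is 2 — a generic line meets the curve in up to 2 points.
Next, against the integer gridlines: it meets the y-axis at y = 0 (among the integer gridlines); it meets the x-axis at x = 0 (among the integer gridlines).
Finally, assembling these constraints gives the stated polynomial.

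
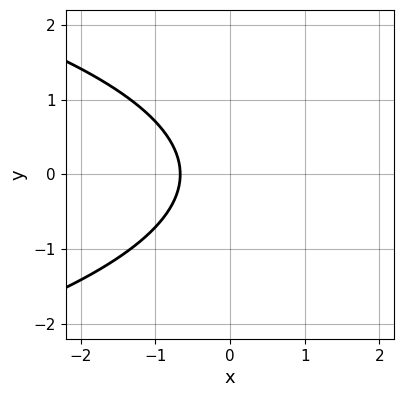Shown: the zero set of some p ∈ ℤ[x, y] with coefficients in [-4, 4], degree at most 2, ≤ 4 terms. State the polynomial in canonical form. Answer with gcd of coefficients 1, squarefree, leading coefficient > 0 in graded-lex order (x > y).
2*y^2 + 3*x + 2

1. deg p = 2.
2. Symmetries: the y ↦ −y reflection is a symmetry, so y appears only in even powers.
3. Observable constraints: the curve avoids every integer y-axis point in the box.
4. Fitting integer coefficients to these (and the overall shape) gives p.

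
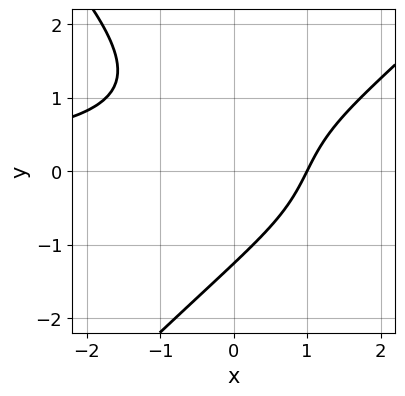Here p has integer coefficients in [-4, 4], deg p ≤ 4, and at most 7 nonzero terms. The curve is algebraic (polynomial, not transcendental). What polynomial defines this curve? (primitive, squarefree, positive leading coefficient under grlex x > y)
x^2*y - y^3 - 2*x*y + 2*x - 2

1. deg p = 3. The shape is more complex than any degree-2 curve.
2. From the axis intercepts and sections: one x-axis crossing is at x = 1.
3. Putting this together gives p.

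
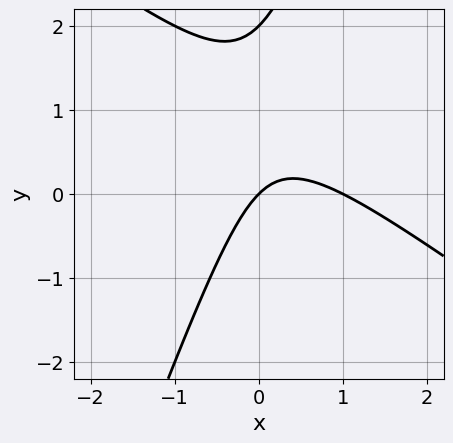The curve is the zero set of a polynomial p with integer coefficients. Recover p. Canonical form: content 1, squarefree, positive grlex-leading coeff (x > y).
2*x^2 + 2*x*y - y^2 - 2*x + 2*y

deg p = 2. A generic line meets the curve in up to 2 points.
Observable constraints: the y-axis gridline crossings are at y ∈ {0, 2}; among the integer gridlines, it crosses the x-axis at x ∈ {0, 1}.
Solving for integer coefficients yields p as stated.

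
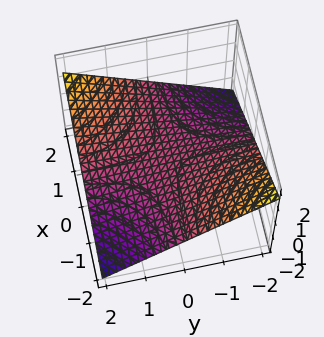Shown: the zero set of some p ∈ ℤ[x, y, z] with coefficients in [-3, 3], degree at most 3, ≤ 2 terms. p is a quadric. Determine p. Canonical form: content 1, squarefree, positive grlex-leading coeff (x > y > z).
x*y - 3*z

1. Degree: a saddle surface; a quadric, so deg p = 2.
2. Observable constraints: the visible x-axis segment lies entirely on the surface; it crosses the z-axis at the gridline z = 0; the visible y-axis segment lies entirely on the surface.
3. Putting this together gives p.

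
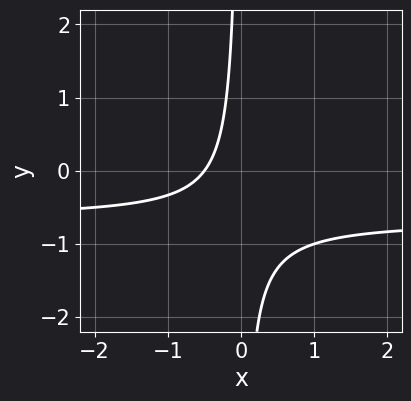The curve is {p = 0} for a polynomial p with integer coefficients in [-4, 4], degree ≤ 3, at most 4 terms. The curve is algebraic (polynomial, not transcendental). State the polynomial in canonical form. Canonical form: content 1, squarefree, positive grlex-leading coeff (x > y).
First, degree: no degree-1 curve has this shape, so deg p = 2.
Next, checking where it meets the axes: the curve avoids every integer y-axis point in the box.
Finally, fitting integer coefficients to these (and the overall shape) gives p.

3*x*y + 2*x + 1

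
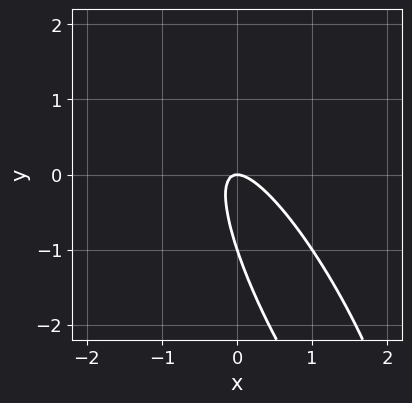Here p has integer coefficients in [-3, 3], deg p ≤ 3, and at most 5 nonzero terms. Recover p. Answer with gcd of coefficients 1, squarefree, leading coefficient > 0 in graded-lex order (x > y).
The degree is 2 — no degree-1 curve has this shape.
Checking where it meets the axes: the y-axis gridline crossings are at y ∈ {-1, 0}; one x-axis crossing is at x = 0.
Together with the visible shape, these determine p as stated.

3*x^2 + 3*x*y + y^2 + y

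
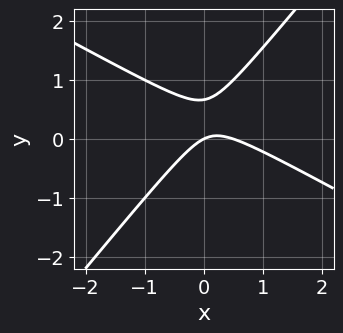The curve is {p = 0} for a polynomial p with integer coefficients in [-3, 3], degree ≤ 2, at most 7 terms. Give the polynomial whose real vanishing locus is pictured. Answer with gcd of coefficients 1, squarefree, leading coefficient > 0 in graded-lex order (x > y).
First, the degree is 2 — a generic line meets the curve in up to 2 points.
Next, checking where it meets the axes: it meets the y-axis at y = 0 (among the integer gridlines); one x-axis crossing is at x = 0.
Finally, these observations pin down the coefficients.

2*x^2 + 2*x*y - 3*y^2 - x + 2*y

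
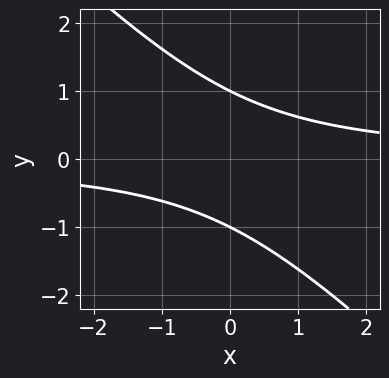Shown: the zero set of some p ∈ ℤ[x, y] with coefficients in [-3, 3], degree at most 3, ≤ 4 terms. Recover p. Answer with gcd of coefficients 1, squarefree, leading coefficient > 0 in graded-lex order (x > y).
x*y + y^2 - 1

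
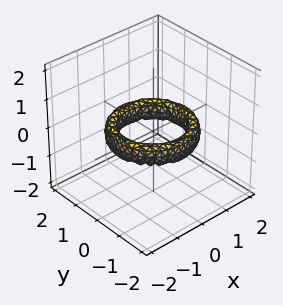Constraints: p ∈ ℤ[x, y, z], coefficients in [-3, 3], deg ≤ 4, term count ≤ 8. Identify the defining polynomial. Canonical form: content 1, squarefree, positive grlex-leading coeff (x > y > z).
(a) deg p = 4. The shape is more complex than any degree-3 surface.
(b) Symmetries: the z-axis is an axis of rotation, so x and y enter only as x² + y².
(c) From the axis intercepts and sections: it misses every integer gridline on the z-axis; the x-axis gridline crossings are at x ∈ {-1, 1}.
(d) Matching integer coefficients to the picture gives p. Check: (0, 1, 0) on the y-axis lies on the surface, and p(0, 1, 0) = 0. ✓

x^4 + 2*x^2*y^2 + y^4 - 3*x^2 - 3*y^2 + 2*z^2 + 2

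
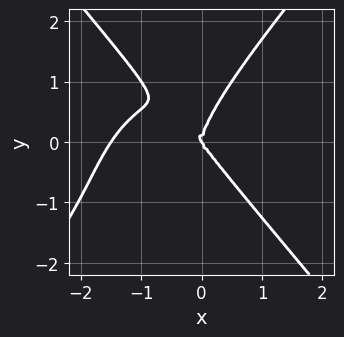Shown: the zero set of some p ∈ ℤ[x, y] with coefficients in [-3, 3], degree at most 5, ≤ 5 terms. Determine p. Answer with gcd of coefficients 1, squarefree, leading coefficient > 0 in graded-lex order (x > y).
2*x^4 - y^4 + 3*x^3 + 2*x^2*y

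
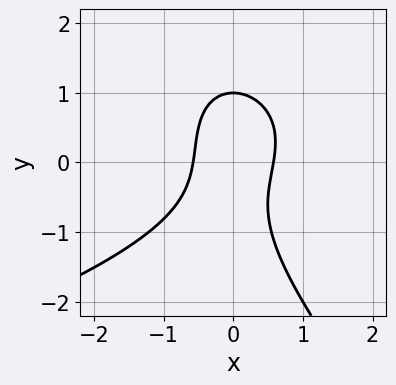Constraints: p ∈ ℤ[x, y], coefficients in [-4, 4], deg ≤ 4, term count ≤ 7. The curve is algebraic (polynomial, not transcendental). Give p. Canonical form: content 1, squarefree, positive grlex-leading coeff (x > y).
deg p = 3.
From the visible intercepts: it meets the y-axis at y = 1 (among the integer gridlines).
These observations pin down the coefficients.

x*y^2 + y^3 + 3*x^2 - x*y - 1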